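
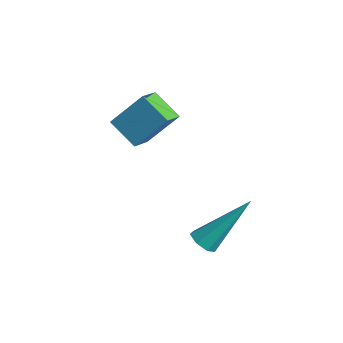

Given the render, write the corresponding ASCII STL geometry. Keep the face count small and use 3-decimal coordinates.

solid 
facet normal -0.246 -0.649 -0.720
outer loop
vertex 2.469 -0.275 -2.739
vertex 2.009 -0.081 -2.757
vertex 2.414 0.054 -3.017
endloop
endfacet
facet normal 0.991 0.070 -0.113
outer loop
vertex 2.469 -0.275 -2.739
vertex 2.414 0.054 -3.017
vertex 2.531 1.301 -1.223
endloop
endfacet
facet normal -0.246 -0.649 -0.720
outer loop
vertex 2.414 0.054 -3.017
vertex 2.009 -0.081 -2.757
vertex 2.054 0.281 -3.099
endloop
endfacet
facet normal 0.540 0.674 -0.504
outer loop
vertex 2.414 0.054 -3.017
vertex 2.054 0.281 -3.099
vertex 2.531 1.301 -1.223
endloop
endfacet
facet normal -0.245 -0.649 -0.720
outer loop
vertex 2.054 0.281 -3.099
vertex 2.009 -0.081 -2.757
vertex 1.66 0.236 -2.924
endloop
endfacet
facet normal -0.279 0.872 -0.403
outer loop
vertex 2.054 0.281 -3.099
vertex 1.66 0.236 -2.924
vertex 2.531 1.301 -1.223
endloop
endfacet
facet normal -0.245 -0.649 -0.720
outer loop
vertex 1.66 0.236 -2.924
vertex 2.009 -0.081 -2.757
vertex 1.528 -0.048 -2.623
endloop
endfacet
facet normal -0.850 0.515 0.113
outer loop
vertex 1.66 0.236 -2.924
vertex 1.528 -0.048 -2.623
vertex 2.531 1.301 -1.223
endloop
endfacet
facet normal -0.245 -0.649 -0.720
outer loop
vertex 1.528 -0.048 -2.623
vertex 2.009 -0.081 -2.757
vertex 1.758 -0.357 -2.423
endloop
endfacet
facet normal -0.743 -0.128 0.656
outer loop
vertex 1.528 -0.048 -2.623
vertex 1.758 -0.357 -2.423
vertex 2.531 1.301 -1.223
endloop
endfacet
facet normal -0.246 -0.648 -0.721
outer loop
vertex 1.758 -0.357 -2.423
vertex 2.009 -0.081 -2.757
vertex 2.177 -0.458 -2.475
endloop
endfacet
facet normal -0.037 -0.575 0.818
outer loop
vertex 1.758 -0.357 -2.423
vertex 2.177 -0.458 -2.475
vertex 2.531 1.301 -1.223
endloop
endfacet
facet normal -0.245 -0.648 -0.721
outer loop
vertex 2.177 -0.458 -2.475
vertex 2.009 -0.081 -2.757
vertex 2.469 -0.275 -2.739
endloop
endfacet
facet normal 0.734 -0.486 0.475
outer loop
vertex 2.177 -0.458 -2.475
vertex 2.469 -0.275 -2.739
vertex 2.531 1.301 -1.223
endloop
endfacet
facet normal -0.338 -0.583 -0.739
outer loop
vertex -1.559 -0.774 0.8
vertex -1.934 -0.022 0.378
vertex -0.579 -0.609 0.222
endloop
endfacet
facet normal 0.399 -0.800 0.448
outer loop
vertex -0.086 0.242 1.302
vertex -1.559 -0.774 0.8
vertex -0.579 -0.609 0.222
endloop
endfacet
facet normal -0.337 -0.582 -0.740
outer loop
vertex -0.579 -0.609 0.222
vertex -1.934 -0.022 0.378
vertex -0.953 0.143 -0.199
endloop
endfacet
facet normal 0.853 0.143 -0.502
outer loop
vertex -0.953 0.143 -0.199
vertex -0.086 0.242 1.302
vertex -0.579 -0.609 0.222
endloop
endfacet
facet normal -0.853 -0.143 0.502
outer loop
vertex -1.559 -0.774 0.8
vertex -1.441 0.829 1.458
vertex -1.934 -0.022 0.378
endloop
endfacet
facet normal 0.399 -0.800 0.449
outer loop
vertex -1.067 0.077 1.879
vertex -1.559 -0.774 0.8
vertex -0.086 0.242 1.302
endloop
endfacet
facet normal -0.853 -0.143 0.502
outer loop
vertex -1.067 0.077 1.879
vertex -1.441 0.829 1.458
vertex -1.559 -0.774 0.8
endloop
endfacet
facet normal -0.398 0.800 -0.449
outer loop
vertex -1.934 -0.022 0.378
vertex -1.441 0.829 1.458
vertex -0.953 0.143 -0.199
endloop
endfacet
facet normal 0.853 0.144 -0.502
outer loop
vertex -0.461 0.994 0.88
vertex -0.086 0.242 1.302
vertex -0.953 0.143 -0.199
endloop
endfacet
facet normal -0.399 0.800 -0.449
outer loop
vertex -0.953 0.143 -0.199
vertex -1.441 0.829 1.458
vertex -0.461 0.994 0.88
endloop
endfacet
facet normal 0.337 0.583 0.739
outer loop
vertex -0.461 0.994 0.88
vertex -1.067 0.077 1.879
vertex -0.086 0.242 1.302
endloop
endfacet
facet normal 0.338 0.582 0.739
outer loop
vertex -1.441 0.829 1.458
vertex -1.067 0.077 1.879
vertex -0.461 0.994 0.88
endloop
endfacet

endsolid


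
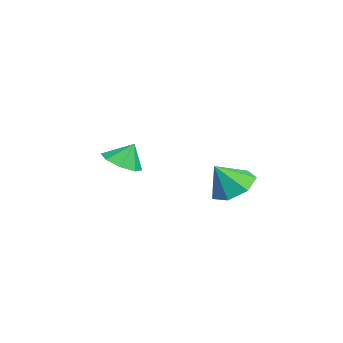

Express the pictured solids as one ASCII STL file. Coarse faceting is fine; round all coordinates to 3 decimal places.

solid 
facet normal 0.005 -0.472 -0.882
outer loop
vertex -2.534 -0.668 0.679
vertex -3.517 -0.568 0.62
vertex -2.74 -0.026 0.334
endloop
endfacet
facet normal 0.757 0.481 0.442
outer loop
vertex -2.534 -0.668 0.679
vertex -2.74 -0.026 0.334
vertex -3.523 -0.012 1.66
endloop
endfacet
facet normal 0.005 -0.472 -0.881
outer loop
vertex -2.74 -0.026 0.334
vertex -3.517 -0.568 0.62
vertex -3.401 0.299 0.156
endloop
endfacet
facet normal 0.383 0.898 0.217
outer loop
vertex -2.74 -0.026 0.334
vertex -3.401 0.299 0.156
vertex -3.523 -0.012 1.66
endloop
endfacet
facet normal 0.006 -0.472 -0.881
outer loop
vertex -3.401 0.299 0.156
vertex -3.517 -0.568 0.62
vertex -4.13 0.115 0.25
endloop
endfacet
facet normal -0.219 0.959 0.181
outer loop
vertex -3.401 0.299 0.156
vertex -4.13 0.115 0.25
vertex -3.523 -0.012 1.66
endloop
endfacet
facet normal 0.006 -0.472 -0.882
outer loop
vertex -4.13 0.115 0.25
vertex -3.517 -0.568 0.62
vertex -4.5 -0.469 0.56
endloop
endfacet
facet normal -0.693 0.627 0.355
outer loop
vertex -4.13 0.115 0.25
vertex -4.5 -0.469 0.56
vertex -3.523 -0.012 1.66
endloop
endfacet
facet normal 0.006 -0.472 -0.882
outer loop
vertex -4.5 -0.469 0.56
vertex -3.517 -0.568 0.62
vertex -4.294 -1.111 0.905
endloop
endfacet
facet normal -0.764 0.098 0.638
outer loop
vertex -4.5 -0.469 0.56
vertex -4.294 -1.111 0.905
vertex -3.523 -0.012 1.66
endloop
endfacet
facet normal 0.006 -0.471 -0.882
outer loop
vertex -4.294 -1.111 0.905
vertex -3.517 -0.568 0.62
vertex -3.633 -1.436 1.083
endloop
endfacet
facet normal -0.390 -0.320 0.864
outer loop
vertex -4.294 -1.111 0.905
vertex -3.633 -1.436 1.083
vertex -3.523 -0.012 1.66
endloop
endfacet
facet normal 0.005 -0.471 -0.882
outer loop
vertex -3.633 -1.436 1.083
vertex -3.517 -0.568 0.62
vertex -2.904 -1.252 0.989
endloop
endfacet
facet normal 0.212 -0.381 0.900
outer loop
vertex -3.633 -1.436 1.083
vertex -2.904 -1.252 0.989
vertex -3.523 -0.012 1.66
endloop
endfacet
facet normal 0.005 -0.471 -0.882
outer loop
vertex -2.904 -1.252 0.989
vertex -3.517 -0.568 0.62
vertex -2.534 -0.668 0.679
endloop
endfacet
facet normal 0.686 -0.050 0.725
outer loop
vertex -2.904 -1.252 0.989
vertex -2.534 -0.668 0.679
vertex -3.523 -0.012 1.66
endloop
endfacet
facet normal -0.194 0.542 -0.818
outer loop
vertex 2.397 3.399 0.515
vertex 1.456 3.711 0.945
vertex 2.424 4.183 1.028
endloop
endfacet
facet normal 0.926 -0.228 0.300
outer loop
vertex 2.397 3.399 0.515
vertex 2.424 4.183 1.028
vertex 1.744 2.909 2.155
endloop
endfacet
facet normal -0.194 0.542 -0.818
outer loop
vertex 2.424 4.183 1.028
vertex 1.456 3.711 0.945
vertex 1.722 4.611 1.478
endloop
endfacet
facet normal 0.636 0.292 0.714
outer loop
vertex 2.424 4.183 1.028
vertex 1.722 4.611 1.478
vertex 1.744 2.909 2.155
endloop
endfacet
facet normal -0.193 0.542 -0.818
outer loop
vertex 1.722 4.611 1.478
vertex 1.456 3.711 0.945
vertex 0.82 4.362 1.526
endloop
endfacet
facet normal -0.052 0.369 0.928
outer loop
vertex 1.722 4.611 1.478
vertex 0.82 4.362 1.526
vertex 1.744 2.909 2.155
endloop
endfacet
facet normal -0.194 0.541 -0.819
outer loop
vertex 0.82 4.362 1.526
vertex 1.456 3.711 0.945
vertex 0.397 3.621 1.137
endloop
endfacet
facet normal -0.621 -0.056 0.782
outer loop
vertex 0.82 4.362 1.526
vertex 0.397 3.621 1.137
vertex 1.744 2.909 2.155
endloop
endfacet
facet normal -0.194 0.542 -0.818
outer loop
vertex 0.397 3.621 1.137
vertex 1.456 3.711 0.945
vertex 0.772 2.949 0.603
endloop
endfacet
facet normal -0.642 -0.664 0.385
outer loop
vertex 0.397 3.621 1.137
vertex 0.772 2.949 0.603
vertex 1.744 2.909 2.155
endloop
endfacet
facet normal -0.194 0.542 -0.818
outer loop
vertex 0.772 2.949 0.603
vertex 1.456 3.711 0.945
vertex 1.662 2.85 0.326
endloop
endfacet
facet normal -0.099 -0.994 0.037
outer loop
vertex 0.772 2.949 0.603
vertex 1.662 2.85 0.326
vertex 1.744 2.909 2.155
endloop
endfacet
facet normal -0.194 0.542 -0.818
outer loop
vertex 1.662 2.85 0.326
vertex 1.456 3.711 0.945
vertex 2.397 3.399 0.515
endloop
endfacet
facet normal 0.599 -0.801 -0.001
outer loop
vertex 1.662 2.85 0.326
vertex 2.397 3.399 0.515
vertex 1.744 2.909 2.155
endloop
endfacet

endsolid


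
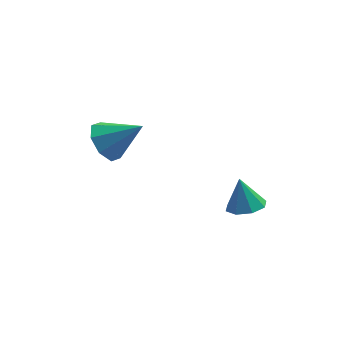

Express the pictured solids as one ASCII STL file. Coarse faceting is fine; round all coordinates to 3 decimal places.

solid 
facet normal 0.132 -0.355 -0.926
outer loop
vertex 4.559 -3.021 -3.894
vertex 3.966 -2.582 -4.147
vertex 4.736 -2.48 -4.076
endloop
endfacet
facet normal 0.766 -0.035 0.642
outer loop
vertex 4.559 -3.021 -3.894
vertex 4.736 -2.48 -4.076
vertex 3.794 -2.118 -2.933
endloop
endfacet
facet normal 0.132 -0.354 -0.926
outer loop
vertex 4.736 -2.48 -4.076
vertex 3.966 -2.582 -4.147
vertex 4.462 -1.999 -4.299
endloop
endfacet
facet normal 0.706 0.586 0.397
outer loop
vertex 4.736 -2.48 -4.076
vertex 4.462 -1.999 -4.299
vertex 3.794 -2.118 -2.933
endloop
endfacet
facet normal 0.131 -0.353 -0.926
outer loop
vertex 4.462 -1.999 -4.299
vertex 3.966 -2.582 -4.147
vertex 3.897 -1.86 -4.432
endloop
endfacet
facet normal 0.195 0.964 0.179
outer loop
vertex 4.462 -1.999 -4.299
vertex 3.897 -1.86 -4.432
vertex 3.794 -2.118 -2.933
endloop
endfacet
facet normal 0.132 -0.353 -0.926
outer loop
vertex 3.897 -1.86 -4.432
vertex 3.966 -2.582 -4.147
vertex 3.373 -2.143 -4.399
endloop
endfacet
facet normal -0.466 0.877 0.119
outer loop
vertex 3.897 -1.86 -4.432
vertex 3.373 -2.143 -4.399
vertex 3.794 -2.118 -2.933
endloop
endfacet
facet normal 0.131 -0.355 -0.926
outer loop
vertex 3.373 -2.143 -4.399
vertex 3.966 -2.582 -4.147
vertex 3.196 -2.683 -4.217
endloop
endfacet
facet normal -0.892 0.377 0.250
outer loop
vertex 3.373 -2.143 -4.399
vertex 3.196 -2.683 -4.217
vertex 3.794 -2.118 -2.933
endloop
endfacet
facet normal 0.131 -0.355 -0.926
outer loop
vertex 3.196 -2.683 -4.217
vertex 3.966 -2.582 -4.147
vertex 3.47 -3.164 -3.994
endloop
endfacet
facet normal -0.833 -0.245 0.496
outer loop
vertex 3.196 -2.683 -4.217
vertex 3.47 -3.164 -3.994
vertex 3.794 -2.118 -2.933
endloop
endfacet
facet normal 0.130 -0.354 -0.926
outer loop
vertex 3.47 -3.164 -3.994
vertex 3.966 -2.582 -4.147
vertex 4.035 -3.304 -3.861
endloop
endfacet
facet normal -0.322 -0.623 0.713
outer loop
vertex 3.47 -3.164 -3.994
vertex 4.035 -3.304 -3.861
vertex 3.794 -2.118 -2.933
endloop
endfacet
facet normal 0.133 -0.354 -0.926
outer loop
vertex 4.035 -3.304 -3.861
vertex 3.966 -2.582 -4.147
vertex 4.559 -3.021 -3.894
endloop
endfacet
facet normal 0.338 -0.536 0.773
outer loop
vertex 4.035 -3.304 -3.861
vertex 4.559 -3.021 -3.894
vertex 3.794 -2.118 -2.933
endloop
endfacet
facet normal -0.768 0.209 -0.605
outer loop
vertex -0.014 1.674 -4.639
vertex -0.504 2.046 -3.889
vertex 0.113 2.4 -4.549
endloop
endfacet
facet normal 0.897 -0.103 -0.431
outer loop
vertex -0.014 1.674 -4.639
vertex 0.113 2.4 -4.549
vertex 0.864 1.674 -2.811
endloop
endfacet
facet normal -0.768 0.209 -0.606
outer loop
vertex 0.113 2.4 -4.549
vertex -0.504 2.046 -3.889
vertex -0.122 2.919 -4.072
endloop
endfacet
facet normal 0.843 0.518 -0.148
outer loop
vertex 0.113 2.4 -4.549
vertex -0.122 2.919 -4.072
vertex 0.864 1.674 -2.811
endloop
endfacet
facet normal -0.768 0.209 -0.605
outer loop
vertex -0.122 2.919 -4.072
vertex -0.504 2.046 -3.889
vertex -0.58 2.926 -3.488
endloop
endfacet
facet normal 0.497 0.780 0.381
outer loop
vertex -0.122 2.919 -4.072
vertex -0.58 2.926 -3.488
vertex 0.864 1.674 -2.811
endloop
endfacet
facet normal -0.768 0.209 -0.605
outer loop
vertex -0.58 2.926 -3.488
vertex -0.504 2.046 -3.889
vertex -0.993 2.418 -3.139
endloop
endfacet
facet normal 0.063 0.530 0.846
outer loop
vertex -0.58 2.926 -3.488
vertex -0.993 2.418 -3.139
vertex 0.864 1.674 -2.811
endloop
endfacet
facet normal -0.769 0.209 -0.605
outer loop
vertex -0.993 2.418 -3.139
vertex -0.504 2.046 -3.889
vertex -1.12 1.692 -3.228
endloop
endfacet
facet normal -0.206 -0.084 0.975
outer loop
vertex -0.993 2.418 -3.139
vertex -1.12 1.692 -3.228
vertex 0.864 1.674 -2.811
endloop
endfacet
facet normal -0.769 0.209 -0.604
outer loop
vertex -1.12 1.692 -3.228
vertex -0.504 2.046 -3.889
vertex -0.886 1.174 -3.705
endloop
endfacet
facet normal -0.152 -0.706 0.692
outer loop
vertex -1.12 1.692 -3.228
vertex -0.886 1.174 -3.705
vertex 0.864 1.674 -2.811
endloop
endfacet
facet normal -0.768 0.209 -0.605
outer loop
vertex -0.886 1.174 -3.705
vertex -0.504 2.046 -3.889
vertex -0.428 1.166 -4.289
endloop
endfacet
facet normal 0.193 -0.967 0.164
outer loop
vertex -0.886 1.174 -3.705
vertex -0.428 1.166 -4.289
vertex 0.864 1.674 -2.811
endloop
endfacet
facet normal -0.768 0.209 -0.605
outer loop
vertex -0.428 1.166 -4.289
vertex -0.504 2.046 -3.889
vertex -0.014 1.674 -4.639
endloop
endfacet
facet normal 0.627 -0.718 -0.301
outer loop
vertex -0.428 1.166 -4.289
vertex -0.014 1.674 -4.639
vertex 0.864 1.674 -2.811
endloop
endfacet

endsolid


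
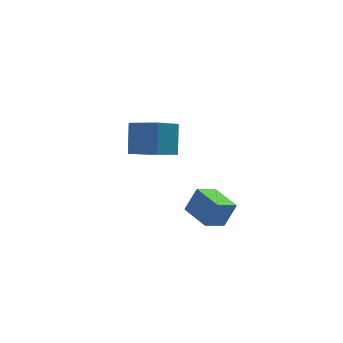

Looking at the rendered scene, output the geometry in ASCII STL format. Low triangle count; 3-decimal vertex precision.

solid 
facet normal -0.736 -0.321 0.596
outer loop
vertex 1.933 1.006 1.498
vertex 0.981 2.09 0.905
vertex 1.457 -0.043 0.344
endloop
endfacet
facet normal 0.611 -0.695 0.380
outer loop
vertex 2.679 0.49 -0.645
vertex 1.933 1.006 1.498
vertex 1.457 -0.043 0.344
endloop
endfacet
facet normal -0.736 -0.321 0.596
outer loop
vertex 1.457 -0.043 0.344
vertex 0.981 2.09 0.905
vertex 0.505 1.041 -0.249
endloop
endfacet
facet normal -0.292 -0.644 -0.708
outer loop
vertex 0.505 1.041 -0.249
vertex 2.679 0.49 -0.645
vertex 1.457 -0.043 0.344
endloop
endfacet
facet normal 0.292 0.644 0.708
outer loop
vertex 1.933 1.006 1.498
vertex 2.203 2.623 -0.084
vertex 0.981 2.09 0.905
endloop
endfacet
facet normal 0.611 -0.695 0.380
outer loop
vertex 3.155 1.539 0.509
vertex 1.933 1.006 1.498
vertex 2.679 0.49 -0.645
endloop
endfacet
facet normal 0.292 0.644 0.708
outer loop
vertex 3.155 1.539 0.509
vertex 2.203 2.623 -0.084
vertex 1.933 1.006 1.498
endloop
endfacet
facet normal -0.611 0.695 -0.380
outer loop
vertex 0.981 2.09 0.905
vertex 2.203 2.623 -0.084
vertex 0.505 1.041 -0.249
endloop
endfacet
facet normal -0.292 -0.644 -0.708
outer loop
vertex 1.727 1.574 -1.238
vertex 2.679 0.49 -0.645
vertex 0.505 1.041 -0.249
endloop
endfacet
facet normal -0.611 0.695 -0.380
outer loop
vertex 0.505 1.041 -0.249
vertex 2.203 2.623 -0.084
vertex 1.727 1.574 -1.238
endloop
endfacet
facet normal 0.736 0.321 -0.596
outer loop
vertex 1.727 1.574 -1.238
vertex 3.155 1.539 0.509
vertex 2.679 0.49 -0.645
endloop
endfacet
facet normal 0.736 0.321 -0.596
outer loop
vertex 2.203 2.623 -0.084
vertex 3.155 1.539 0.509
vertex 1.727 1.574 -1.238
endloop
endfacet
facet normal -0.815 -0.213 0.538
outer loop
vertex 2.359 -4.539 0.402
vertex 2.003 -3.164 0.407
vertex 1.717 -4.701 -0.635
endloop
endfacet
facet normal 0.249 -0.968 -0.003
outer loop
vertex 2.737 -4.436 -1.307
vertex 2.359 -4.539 0.402
vertex 1.717 -4.701 -0.635
endloop
endfacet
facet normal -0.816 -0.213 0.538
outer loop
vertex 1.717 -4.701 -0.635
vertex 2.003 -3.164 0.407
vertex 1.362 -3.327 -0.63
endloop
endfacet
facet normal -0.521 -0.132 -0.843
outer loop
vertex 1.362 -3.327 -0.63
vertex 2.737 -4.436 -1.307
vertex 1.717 -4.701 -0.635
endloop
endfacet
facet normal 0.521 0.132 0.843
outer loop
vertex 2.359 -4.539 0.402
vertex 3.023 -2.899 -0.265
vertex 2.003 -3.164 0.407
endloop
endfacet
facet normal 0.251 -0.968 -0.003
outer loop
vertex 3.378 -4.273 -0.27
vertex 2.359 -4.539 0.402
vertex 2.737 -4.436 -1.307
endloop
endfacet
facet normal 0.522 0.132 0.843
outer loop
vertex 3.378 -4.273 -0.27
vertex 3.023 -2.899 -0.265
vertex 2.359 -4.539 0.402
endloop
endfacet
facet normal -0.250 0.968 0.002
outer loop
vertex 2.003 -3.164 0.407
vertex 3.023 -2.899 -0.265
vertex 1.362 -3.327 -0.63
endloop
endfacet
facet normal -0.521 -0.132 -0.843
outer loop
vertex 2.381 -3.061 -1.302
vertex 2.737 -4.436 -1.307
vertex 1.362 -3.327 -0.63
endloop
endfacet
facet normal -0.250 0.968 0.004
outer loop
vertex 1.362 -3.327 -0.63
vertex 3.023 -2.899 -0.265
vertex 2.381 -3.061 -1.302
endloop
endfacet
facet normal 0.816 0.213 -0.538
outer loop
vertex 2.381 -3.061 -1.302
vertex 3.378 -4.273 -0.27
vertex 2.737 -4.436 -1.307
endloop
endfacet
facet normal 0.816 0.213 -0.538
outer loop
vertex 3.023 -2.899 -0.265
vertex 3.378 -4.273 -0.27
vertex 2.381 -3.061 -1.302
endloop
endfacet

endsolid


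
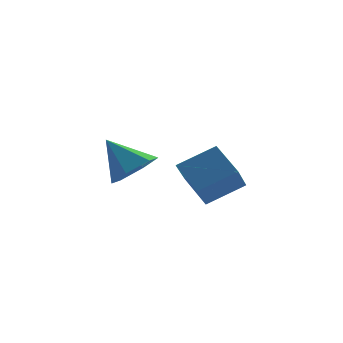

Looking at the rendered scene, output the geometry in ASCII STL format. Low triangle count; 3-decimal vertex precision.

solid 
facet normal -0.436 -0.551 0.711
outer loop
vertex -1.391 -2.727 -1.662
vertex -2.84 -2.579 -2.436
vertex -1.095 -3.988 -2.457
endloop
endfacet
facet normal 0.878 -0.090 0.470
outer loop
vertex -0.44 -3.161 -3.524
vertex -1.391 -2.727 -1.662
vertex -1.095 -3.988 -2.457
endloop
endfacet
facet normal -0.437 -0.551 0.711
outer loop
vertex -1.095 -3.988 -2.457
vertex -2.84 -2.579 -2.436
vertex -2.544 -3.84 -3.232
endloop
endfacet
facet normal 0.195 -0.830 -0.523
outer loop
vertex -2.544 -3.84 -3.232
vertex -0.44 -3.161 -3.524
vertex -1.095 -3.988 -2.457
endloop
endfacet
facet normal -0.195 0.830 0.523
outer loop
vertex -1.391 -2.727 -1.662
vertex -2.185 -1.752 -3.503
vertex -2.84 -2.579 -2.436
endloop
endfacet
facet normal 0.878 -0.090 0.470
outer loop
vertex -0.736 -1.9 -2.728
vertex -1.391 -2.727 -1.662
vertex -0.44 -3.161 -3.524
endloop
endfacet
facet normal -0.195 0.829 0.523
outer loop
vertex -0.736 -1.9 -2.728
vertex -2.185 -1.752 -3.503
vertex -1.391 -2.727 -1.662
endloop
endfacet
facet normal -0.878 0.090 -0.469
outer loop
vertex -2.84 -2.579 -2.436
vertex -2.185 -1.752 -3.503
vertex -2.544 -3.84 -3.232
endloop
endfacet
facet normal 0.195 -0.829 -0.524
outer loop
vertex -1.889 -3.013 -4.298
vertex -0.44 -3.161 -3.524
vertex -2.544 -3.84 -3.232
endloop
endfacet
facet normal -0.878 0.090 -0.470
outer loop
vertex -2.544 -3.84 -3.232
vertex -2.185 -1.752 -3.503
vertex -1.889 -3.013 -4.298
endloop
endfacet
facet normal 0.436 0.551 -0.711
outer loop
vertex -1.889 -3.013 -4.298
vertex -0.736 -1.9 -2.728
vertex -0.44 -3.161 -3.524
endloop
endfacet
facet normal 0.437 0.551 -0.711
outer loop
vertex -2.185 -1.752 -3.503
vertex -0.736 -1.9 -2.728
vertex -1.889 -3.013 -4.298
endloop
endfacet
facet normal 0.424 -0.551 -0.719
outer loop
vertex -2.434 1.785 -4.261
vertex -3.066 0.972 -4.011
vertex -3.376 1.68 -4.736
endloop
endfacet
facet normal -0.035 0.988 -0.148
outer loop
vertex -2.434 1.785 -4.261
vertex -3.376 1.68 -4.736
vertex -3.834 1.968 -2.709
endloop
endfacet
facet normal 0.424 -0.551 -0.719
outer loop
vertex -3.376 1.68 -4.736
vertex -3.066 0.972 -4.011
vertex -4.008 0.867 -4.486
endloop
endfacet
facet normal -0.800 0.542 -0.258
outer loop
vertex -3.376 1.68 -4.736
vertex -4.008 0.867 -4.486
vertex -3.834 1.968 -2.709
endloop
endfacet
facet normal 0.424 -0.550 -0.719
outer loop
vertex -4.008 0.867 -4.486
vertex -3.066 0.972 -4.011
vertex -3.698 0.158 -3.761
endloop
endfacet
facet normal -0.956 -0.197 0.216
outer loop
vertex -4.008 0.867 -4.486
vertex -3.698 0.158 -3.761
vertex -3.834 1.968 -2.709
endloop
endfacet
facet normal 0.425 -0.551 -0.719
outer loop
vertex -3.698 0.158 -3.761
vertex -3.066 0.972 -4.011
vertex -2.757 0.263 -3.285
endloop
endfacet
facet normal -0.349 -0.490 0.799
outer loop
vertex -3.698 0.158 -3.761
vertex -2.757 0.263 -3.285
vertex -3.834 1.968 -2.709
endloop
endfacet
facet normal 0.424 -0.551 -0.719
outer loop
vertex -2.757 0.263 -3.285
vertex -3.066 0.972 -4.011
vertex -2.124 1.076 -3.535
endloop
endfacet
facet normal 0.416 -0.044 0.908
outer loop
vertex -2.757 0.263 -3.285
vertex -2.124 1.076 -3.535
vertex -3.834 1.968 -2.709
endloop
endfacet
facet normal 0.424 -0.551 -0.719
outer loop
vertex -2.124 1.076 -3.535
vertex -3.066 0.972 -4.011
vertex -2.434 1.785 -4.261
endloop
endfacet
facet normal 0.573 0.695 0.435
outer loop
vertex -2.124 1.076 -3.535
vertex -2.434 1.785 -4.261
vertex -3.834 1.968 -2.709
endloop
endfacet

endsolid


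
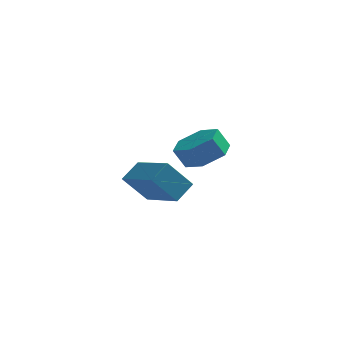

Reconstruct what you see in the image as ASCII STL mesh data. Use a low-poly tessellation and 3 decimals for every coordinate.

solid 
facet normal 0.473 0.101 -0.875
outer loop
vertex -1.547 0.879 -2.974
vertex -2.306 1.522 -3.31
vertex -1.469 1.914 -2.812
endloop
endfacet
facet normal 0.877 -0.138 0.459
outer loop
vertex -1.547 0.879 -2.974
vertex -1.469 1.914 -2.812
vertex -2.035 0.775 -2.073
endloop
endfacet
facet normal 0.878 -0.138 0.459
outer loop
vertex -2.035 0.775 -2.073
vertex -1.469 1.914 -2.812
vertex -1.957 1.809 -1.911
endloop
endfacet
facet normal -0.474 -0.101 0.875
outer loop
vertex -2.035 0.775 -2.073
vertex -1.957 1.809 -1.911
vertex -2.794 1.418 -2.41
endloop
endfacet
facet normal 0.473 0.101 -0.875
outer loop
vertex -1.469 1.914 -2.812
vertex -2.306 1.522 -3.31
vertex -2.228 2.557 -3.148
endloop
endfacet
facet normal 0.503 0.784 0.364
outer loop
vertex -1.469 1.914 -2.812
vertex -2.228 2.557 -3.148
vertex -1.957 1.809 -1.911
endloop
endfacet
facet normal 0.503 0.784 0.364
outer loop
vertex -1.957 1.809 -1.911
vertex -2.228 2.557 -3.148
vertex -2.716 2.452 -2.247
endloop
endfacet
facet normal -0.474 -0.102 0.875
outer loop
vertex -1.957 1.809 -1.911
vertex -2.716 2.452 -2.247
vertex -2.794 1.418 -2.41
endloop
endfacet
facet normal 0.474 0.101 -0.875
outer loop
vertex -2.228 2.557 -3.148
vertex -2.306 1.522 -3.31
vertex -3.065 2.165 -3.647
endloop
endfacet
facet normal -0.375 0.922 -0.096
outer loop
vertex -2.228 2.557 -3.148
vertex -3.065 2.165 -3.647
vertex -2.716 2.452 -2.247
endloop
endfacet
facet normal -0.374 0.923 -0.096
outer loop
vertex -2.716 2.452 -2.247
vertex -3.065 2.165 -3.647
vertex -3.553 2.061 -2.746
endloop
endfacet
facet normal -0.474 -0.102 0.875
outer loop
vertex -2.716 2.452 -2.247
vertex -3.553 2.061 -2.746
vertex -2.794 1.418 -2.41
endloop
endfacet
facet normal 0.474 0.101 -0.875
outer loop
vertex -3.065 2.165 -3.647
vertex -2.306 1.522 -3.31
vertex -3.143 1.131 -3.809
endloop
endfacet
facet normal -0.877 0.138 -0.459
outer loop
vertex -3.065 2.165 -3.647
vertex -3.143 1.131 -3.809
vertex -3.553 2.061 -2.746
endloop
endfacet
facet normal -0.878 0.138 -0.459
outer loop
vertex -3.553 2.061 -2.746
vertex -3.143 1.131 -3.809
vertex -3.631 1.026 -2.908
endloop
endfacet
facet normal -0.473 -0.101 0.875
outer loop
vertex -3.553 2.061 -2.746
vertex -3.631 1.026 -2.908
vertex -2.794 1.418 -2.41
endloop
endfacet
facet normal 0.474 0.102 -0.875
outer loop
vertex -3.143 1.131 -3.809
vertex -2.306 1.522 -3.31
vertex -2.384 0.488 -3.473
endloop
endfacet
facet normal -0.503 -0.784 -0.364
outer loop
vertex -3.143 1.131 -3.809
vertex -2.384 0.488 -3.473
vertex -3.631 1.026 -2.908
endloop
endfacet
facet normal -0.503 -0.784 -0.364
outer loop
vertex -3.631 1.026 -2.908
vertex -2.384 0.488 -3.473
vertex -2.872 0.383 -2.572
endloop
endfacet
facet normal -0.473 -0.101 0.875
outer loop
vertex -3.631 1.026 -2.908
vertex -2.872 0.383 -2.572
vertex -2.794 1.418 -2.41
endloop
endfacet
facet normal 0.474 0.102 -0.875
outer loop
vertex -2.384 0.488 -3.473
vertex -2.306 1.522 -3.31
vertex -1.547 0.879 -2.974
endloop
endfacet
facet normal 0.374 -0.922 0.095
outer loop
vertex -2.384 0.488 -3.473
vertex -1.547 0.879 -2.974
vertex -2.872 0.383 -2.572
endloop
endfacet
facet normal 0.374 -0.922 0.096
outer loop
vertex -2.872 0.383 -2.572
vertex -1.547 0.879 -2.974
vertex -2.035 0.775 -2.073
endloop
endfacet
facet normal -0.474 -0.101 0.875
outer loop
vertex -2.872 0.383 -2.572
vertex -2.035 0.775 -2.073
vertex -2.794 1.418 -2.41
endloop
endfacet
facet normal -0.464 -0.670 -0.579
outer loop
vertex -3.725 -3.889 -2.606
vertex -5.067 -2.483 -3.157
vertex -2.829 -3.494 -3.782
endloop
endfacet
facet normal 0.665 -0.695 0.273
outer loop
vertex -2.333 -2.777 -3.163
vertex -3.725 -3.889 -2.606
vertex -2.829 -3.494 -3.782
endloop
endfacet
facet normal -0.464 -0.671 -0.578
outer loop
vertex -2.829 -3.494 -3.782
vertex -5.067 -2.483 -3.157
vertex -4.172 -2.089 -4.333
endloop
endfacet
facet normal 0.586 0.258 -0.768
outer loop
vertex -4.172 -2.089 -4.333
vertex -2.333 -2.777 -3.163
vertex -2.829 -3.494 -3.782
endloop
endfacet
facet normal -0.586 -0.258 0.768
outer loop
vertex -3.725 -3.889 -2.606
vertex -4.571 -1.766 -2.538
vertex -5.067 -2.483 -3.157
endloop
endfacet
facet normal 0.665 -0.695 0.273
outer loop
vertex -3.228 -3.171 -1.987
vertex -3.725 -3.889 -2.606
vertex -2.333 -2.777 -3.163
endloop
endfacet
facet normal -0.585 -0.258 0.769
outer loop
vertex -3.228 -3.171 -1.987
vertex -4.571 -1.766 -2.538
vertex -3.725 -3.889 -2.606
endloop
endfacet
facet normal -0.665 0.695 -0.273
outer loop
vertex -5.067 -2.483 -3.157
vertex -4.571 -1.766 -2.538
vertex -4.172 -2.089 -4.333
endloop
endfacet
facet normal 0.585 0.258 -0.769
outer loop
vertex -3.675 -1.371 -3.714
vertex -2.333 -2.777 -3.163
vertex -4.172 -2.089 -4.333
endloop
endfacet
facet normal -0.665 0.695 -0.273
outer loop
vertex -4.172 -2.089 -4.333
vertex -4.571 -1.766 -2.538
vertex -3.675 -1.371 -3.714
endloop
endfacet
facet normal 0.465 0.670 0.578
outer loop
vertex -3.675 -1.371 -3.714
vertex -3.228 -3.171 -1.987
vertex -2.333 -2.777 -3.163
endloop
endfacet
facet normal 0.464 0.671 0.579
outer loop
vertex -4.571 -1.766 -2.538
vertex -3.228 -3.171 -1.987
vertex -3.675 -1.371 -3.714
endloop
endfacet

endsolid


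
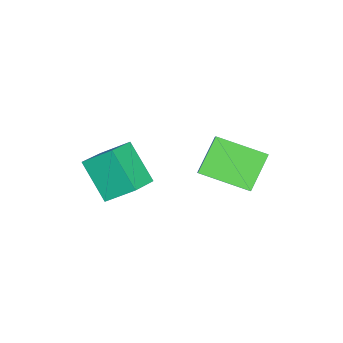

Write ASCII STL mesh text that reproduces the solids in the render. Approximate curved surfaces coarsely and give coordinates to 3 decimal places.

solid 
facet normal -0.720 -0.235 -0.653
outer loop
vertex -1.6 2.59 2.895
vertex -1.683 4.545 2.282
vertex -0.416 2.267 1.705
endloop
endfacet
facet normal 0.040 -0.953 0.299
outer loop
vertex 0.283 2.495 2.338
vertex -1.6 2.59 2.895
vertex -0.416 2.267 1.705
endloop
endfacet
facet normal -0.720 -0.235 -0.653
outer loop
vertex -0.416 2.267 1.705
vertex -1.683 4.545 2.282
vertex -0.499 4.221 1.092
endloop
endfacet
facet normal 0.692 -0.189 -0.696
outer loop
vertex -0.499 4.221 1.092
vertex 0.283 2.495 2.338
vertex -0.416 2.267 1.705
endloop
endfacet
facet normal -0.692 0.189 0.696
outer loop
vertex -1.6 2.59 2.895
vertex -0.984 4.773 2.915
vertex -1.683 4.545 2.282
endloop
endfacet
facet normal 0.041 -0.953 0.300
outer loop
vertex -0.901 2.819 3.528
vertex -1.6 2.59 2.895
vertex 0.283 2.495 2.338
endloop
endfacet
facet normal -0.692 0.189 0.696
outer loop
vertex -0.901 2.819 3.528
vertex -0.984 4.773 2.915
vertex -1.6 2.59 2.895
endloop
endfacet
facet normal -0.040 0.953 -0.299
outer loop
vertex -1.683 4.545 2.282
vertex -0.984 4.773 2.915
vertex -0.499 4.221 1.092
endloop
endfacet
facet normal 0.692 -0.189 -0.696
outer loop
vertex 0.2 4.45 1.725
vertex 0.283 2.495 2.338
vertex -0.499 4.221 1.092
endloop
endfacet
facet normal -0.041 0.953 -0.300
outer loop
vertex -0.499 4.221 1.092
vertex -0.984 4.773 2.915
vertex 0.2 4.45 1.725
endloop
endfacet
facet normal 0.720 0.235 0.653
outer loop
vertex 0.2 4.45 1.725
vertex -0.901 2.819 3.528
vertex 0.283 2.495 2.338
endloop
endfacet
facet normal 0.720 0.235 0.653
outer loop
vertex -0.984 4.773 2.915
vertex -0.901 2.819 3.528
vertex 0.2 4.45 1.725
endloop
endfacet
facet normal -0.921 0.190 -0.339
outer loop
vertex 0.861 0.143 3.983
vertex 1.579 1.228 2.639
vertex 0.946 -0.974 3.126
endloop
endfacet
facet normal -0.384 -0.580 0.718
outer loop
vertex 2.181 -1.228 3.581
vertex 0.861 0.143 3.983
vertex 0.946 -0.974 3.126
endloop
endfacet
facet normal -0.921 0.190 -0.339
outer loop
vertex 0.946 -0.974 3.126
vertex 1.579 1.228 2.639
vertex 1.664 0.111 1.783
endloop
endfacet
facet normal 0.061 -0.792 -0.607
outer loop
vertex 1.664 0.111 1.783
vertex 2.181 -1.228 3.581
vertex 0.946 -0.974 3.126
endloop
endfacet
facet normal -0.061 0.792 0.607
outer loop
vertex 0.861 0.143 3.983
vertex 2.814 0.974 3.094
vertex 1.579 1.228 2.639
endloop
endfacet
facet normal -0.383 -0.580 0.719
outer loop
vertex 2.096 -0.111 4.437
vertex 0.861 0.143 3.983
vertex 2.181 -1.228 3.581
endloop
endfacet
facet normal -0.060 0.792 0.608
outer loop
vertex 2.096 -0.111 4.437
vertex 2.814 0.974 3.094
vertex 0.861 0.143 3.983
endloop
endfacet
facet normal 0.384 0.580 -0.719
outer loop
vertex 1.579 1.228 2.639
vertex 2.814 0.974 3.094
vertex 1.664 0.111 1.783
endloop
endfacet
facet normal 0.060 -0.792 -0.607
outer loop
vertex 2.899 -0.143 2.237
vertex 2.181 -1.228 3.581
vertex 1.664 0.111 1.783
endloop
endfacet
facet normal 0.383 0.580 -0.718
outer loop
vertex 1.664 0.111 1.783
vertex 2.814 0.974 3.094
vertex 2.899 -0.143 2.237
endloop
endfacet
facet normal 0.921 -0.190 0.339
outer loop
vertex 2.899 -0.143 2.237
vertex 2.096 -0.111 4.437
vertex 2.181 -1.228 3.581
endloop
endfacet
facet normal 0.921 -0.190 0.339
outer loop
vertex 2.814 0.974 3.094
vertex 2.096 -0.111 4.437
vertex 2.899 -0.143 2.237
endloop
endfacet

endsolid


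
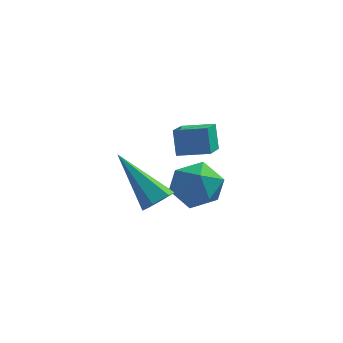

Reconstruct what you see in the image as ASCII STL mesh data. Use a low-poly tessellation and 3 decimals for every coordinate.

solid 
facet normal -0.157 -0.012 0.988
outer loop
vertex -0.224 -1.957 1.022
vertex -0.941 -2.44 0.902
vertex -0.168 -2.827 1.02
endloop
endfacet
facet normal 0.539 0.033 0.842
outer loop
vertex -0.224 -1.957 1.022
vertex -0.168 -2.827 1.02
vertex 0.439 -2.35 0.613
endloop
endfacet
facet normal 0.644 0.620 0.448
outer loop
vertex -0.224 -1.957 1.022
vertex 0.439 -2.35 0.613
vertex 0.041 -1.668 0.242
endloop
endfacet
facet normal 0.013 0.936 0.351
outer loop
vertex -0.224 -1.957 1.022
vertex 0.041 -1.668 0.242
vertex -0.812 -1.723 0.421
endloop
endfacet
facet normal -0.483 0.546 0.685
outer loop
vertex -0.224 -1.957 1.022
vertex -0.812 -1.723 0.421
vertex -0.941 -2.44 0.902
endloop
endfacet
facet normal 0.718 -0.533 0.447
outer loop
vertex 0.439 -2.35 0.613
vertex -0.168 -2.827 1.02
vertex 0.132 -3.077 0.239
endloop
endfacet
facet normal -0.408 -0.607 0.682
outer loop
vertex -0.168 -2.827 1.02
vertex -0.941 -2.44 0.902
vertex -0.721 -3.132 0.418
endloop
endfacet
facet normal -0.936 0.297 0.191
outer loop
vertex -0.941 -2.44 0.902
vertex -0.812 -1.723 0.421
vertex -1.119 -2.45 0.047
endloop
endfacet
facet normal -0.133 0.928 -0.348
outer loop
vertex -0.812 -1.723 0.421
vertex 0.041 -1.668 0.242
vertex -0.512 -1.973 -0.36
endloop
endfacet
facet normal 0.889 0.416 -0.190
outer loop
vertex 0.041 -1.668 0.242
vertex 0.439 -2.35 0.613
vertex 0.261 -2.36 -0.242
endloop
endfacet
facet normal -0.013 -0.936 -0.351
outer loop
vertex -0.456 -2.843 -0.362
vertex 0.132 -3.077 0.239
vertex -0.721 -3.132 0.418
endloop
endfacet
facet normal -0.644 -0.620 -0.448
outer loop
vertex -0.456 -2.843 -0.362
vertex -0.721 -3.132 0.418
vertex -1.119 -2.45 0.047
endloop
endfacet
facet normal -0.539 -0.033 -0.842
outer loop
vertex -0.456 -2.843 -0.362
vertex -1.119 -2.45 0.047
vertex -0.512 -1.973 -0.36
endloop
endfacet
facet normal 0.157 0.012 -0.988
outer loop
vertex -0.456 -2.843 -0.362
vertex -0.512 -1.973 -0.36
vertex 0.261 -2.36 -0.242
endloop
endfacet
facet normal 0.483 -0.546 -0.685
outer loop
vertex -0.456 -2.843 -0.362
vertex 0.261 -2.36 -0.242
vertex 0.132 -3.077 0.239
endloop
endfacet
facet normal 0.133 -0.928 0.348
outer loop
vertex -0.721 -3.132 0.418
vertex 0.132 -3.077 0.239
vertex -0.168 -2.827 1.02
endloop
endfacet
facet normal -0.889 -0.416 0.190
outer loop
vertex -1.119 -2.45 0.047
vertex -0.721 -3.132 0.418
vertex -0.941 -2.44 0.902
endloop
endfacet
facet normal -0.718 0.533 -0.447
outer loop
vertex -0.512 -1.973 -0.36
vertex -1.119 -2.45 0.047
vertex -0.812 -1.723 0.421
endloop
endfacet
facet normal 0.408 0.607 -0.682
outer loop
vertex 0.261 -2.36 -0.242
vertex -0.512 -1.973 -0.36
vertex 0.041 -1.668 0.242
endloop
endfacet
facet normal 0.936 -0.297 -0.191
outer loop
vertex 0.132 -3.077 0.239
vertex 0.261 -2.36 -0.242
vertex 0.439 -2.35 0.613
endloop
endfacet
facet normal -0.984 -0.022 -0.179
outer loop
vertex -1.312 -0.719 1.453
vertex -1.25 0.401 0.974
vertex -1.153 -1.083 0.624
endloop
endfacet
facet normal -0.051 -0.918 0.393
outer loop
vertex -0.15 -1.061 0.806
vertex -1.312 -0.719 1.453
vertex -1.153 -1.083 0.624
endloop
endfacet
facet normal -0.984 -0.022 -0.179
outer loop
vertex -1.153 -1.083 0.624
vertex -1.25 0.401 0.974
vertex -1.091 0.037 0.144
endloop
endfacet
facet normal 0.172 -0.396 -0.902
outer loop
vertex -1.091 0.037 0.144
vertex -0.15 -1.061 0.806
vertex -1.153 -1.083 0.624
endloop
endfacet
facet normal -0.172 0.395 0.902
outer loop
vertex -1.312 -0.719 1.453
vertex -0.247 0.423 1.156
vertex -1.25 0.401 0.974
endloop
endfacet
facet normal -0.052 -0.918 0.393
outer loop
vertex -0.309 -0.697 1.636
vertex -1.312 -0.719 1.453
vertex -0.15 -1.061 0.806
endloop
endfacet
facet normal -0.173 0.396 0.902
outer loop
vertex -0.309 -0.697 1.636
vertex -0.247 0.423 1.156
vertex -1.312 -0.719 1.453
endloop
endfacet
facet normal 0.051 0.918 -0.393
outer loop
vertex -1.25 0.401 0.974
vertex -0.247 0.423 1.156
vertex -1.091 0.037 0.144
endloop
endfacet
facet normal 0.173 -0.395 -0.902
outer loop
vertex -0.088 0.059 0.327
vertex -0.15 -1.061 0.806
vertex -1.091 0.037 0.144
endloop
endfacet
facet normal 0.052 0.918 -0.393
outer loop
vertex -1.091 0.037 0.144
vertex -0.247 0.423 1.156
vertex -0.088 0.059 0.327
endloop
endfacet
facet normal 0.984 0.022 0.179
outer loop
vertex -0.088 0.059 0.327
vertex -0.309 -0.697 1.636
vertex -0.15 -1.061 0.806
endloop
endfacet
facet normal 0.984 0.022 0.179
outer loop
vertex -0.247 0.423 1.156
vertex -0.309 -0.697 1.636
vertex -0.088 0.059 0.327
endloop
endfacet
facet normal 0.653 -0.376 -0.658
outer loop
vertex -0.772 -3.506 0.699
vertex -1.157 -3.83 0.502
vertex -1.085 -3.337 0.292
endloop
endfacet
facet normal 0.324 0.936 0.139
outer loop
vertex -0.772 -3.506 0.699
vertex -1.085 -3.337 0.292
vertex -2.443 -3.09 1.798
endloop
endfacet
facet normal 0.653 -0.376 -0.658
outer loop
vertex -1.085 -3.337 0.292
vertex -1.157 -3.83 0.502
vertex -1.47 -3.661 0.095
endloop
endfacet
facet normal -0.401 0.774 -0.489
outer loop
vertex -1.085 -3.337 0.292
vertex -1.47 -3.661 0.095
vertex -2.443 -3.09 1.798
endloop
endfacet
facet normal 0.653 -0.376 -0.658
outer loop
vertex -1.47 -3.661 0.095
vertex -1.157 -3.83 0.502
vertex -1.542 -4.154 0.305
endloop
endfacet
facet normal -0.876 -0.075 -0.476
outer loop
vertex -1.47 -3.661 0.095
vertex -1.542 -4.154 0.305
vertex -2.443 -3.09 1.798
endloop
endfacet
facet normal 0.653 -0.376 -0.657
outer loop
vertex -1.542 -4.154 0.305
vertex -1.157 -3.83 0.502
vertex -1.229 -4.322 0.712
endloop
endfacet
facet normal -0.625 -0.763 0.166
outer loop
vertex -1.542 -4.154 0.305
vertex -1.229 -4.322 0.712
vertex -2.443 -3.09 1.798
endloop
endfacet
facet normal 0.652 -0.376 -0.658
outer loop
vertex -1.229 -4.322 0.712
vertex -1.157 -3.83 0.502
vertex -0.844 -3.998 0.908
endloop
endfacet
facet normal 0.101 -0.600 0.794
outer loop
vertex -1.229 -4.322 0.712
vertex -0.844 -3.998 0.908
vertex -2.443 -3.09 1.798
endloop
endfacet
facet normal 0.653 -0.375 -0.658
outer loop
vertex -0.844 -3.998 0.908
vertex -1.157 -3.83 0.502
vertex -0.772 -3.506 0.699
endloop
endfacet
facet normal 0.575 0.247 0.780
outer loop
vertex -0.844 -3.998 0.908
vertex -0.772 -3.506 0.699
vertex -2.443 -3.09 1.798
endloop
endfacet

endsolid


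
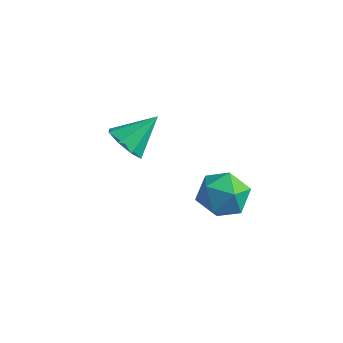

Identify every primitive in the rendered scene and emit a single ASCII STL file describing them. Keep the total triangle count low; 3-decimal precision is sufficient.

solid 
facet normal -0.372 -0.706 -0.602
outer loop
vertex -1.843 -1.134 0.235
vertex -2.779 -0.951 0.599
vertex -2.221 -0.587 -0.173
endloop
endfacet
facet normal 0.875 0.397 -0.277
outer loop
vertex -1.843 -1.134 0.235
vertex -2.221 -0.587 -0.173
vertex -2.061 0.411 1.761
endloop
endfacet
facet normal -0.372 -0.707 -0.602
outer loop
vertex -2.221 -0.587 -0.173
vertex -2.779 -0.951 0.599
vertex -2.925 -0.253 -0.13
endloop
endfacet
facet normal 0.360 0.817 -0.451
outer loop
vertex -2.221 -0.587 -0.173
vertex -2.925 -0.253 -0.13
vertex -2.061 0.411 1.761
endloop
endfacet
facet normal -0.372 -0.707 -0.602
outer loop
vertex -2.925 -0.253 -0.13
vertex -2.779 -0.951 0.599
vertex -3.544 -0.328 0.34
endloop
endfacet
facet normal -0.271 0.940 -0.206
outer loop
vertex -2.925 -0.253 -0.13
vertex -3.544 -0.328 0.34
vertex -2.061 0.411 1.761
endloop
endfacet
facet normal -0.371 -0.707 -0.602
outer loop
vertex -3.544 -0.328 0.34
vertex -2.779 -0.951 0.599
vertex -3.714 -0.769 0.962
endloop
endfacet
facet normal -0.648 0.694 0.315
outer loop
vertex -3.544 -0.328 0.34
vertex -3.714 -0.769 0.962
vertex -2.061 0.411 1.761
endloop
endfacet
facet normal -0.372 -0.706 -0.603
outer loop
vertex -3.714 -0.769 0.962
vertex -2.779 -0.951 0.599
vertex -3.337 -1.316 1.37
endloop
endfacet
facet normal -0.549 0.223 0.806
outer loop
vertex -3.714 -0.769 0.962
vertex -3.337 -1.316 1.37
vertex -2.061 0.411 1.761
endloop
endfacet
facet normal -0.372 -0.706 -0.603
outer loop
vertex -3.337 -1.316 1.37
vertex -2.779 -0.951 0.599
vertex -2.633 -1.65 1.327
endloop
endfacet
facet normal -0.034 -0.197 0.980
outer loop
vertex -3.337 -1.316 1.37
vertex -2.633 -1.65 1.327
vertex -2.061 0.411 1.761
endloop
endfacet
facet normal -0.372 -0.706 -0.603
outer loop
vertex -2.633 -1.65 1.327
vertex -2.779 -0.951 0.599
vertex -2.014 -1.575 0.857
endloop
endfacet
facet normal 0.597 -0.321 0.735
outer loop
vertex -2.633 -1.65 1.327
vertex -2.014 -1.575 0.857
vertex -2.061 0.411 1.761
endloop
endfacet
facet normal -0.372 -0.706 -0.603
outer loop
vertex -2.014 -1.575 0.857
vertex -2.779 -0.951 0.599
vertex -1.843 -1.134 0.235
endloop
endfacet
facet normal 0.974 -0.075 0.215
outer loop
vertex -2.014 -1.575 0.857
vertex -1.843 -1.134 0.235
vertex -2.061 0.411 1.761
endloop
endfacet
facet normal -0.754 0.649 -0.101
outer loop
vertex 1.335 -0.641 -0.8
vertex 1.078 -0.754 0.387
vertex 1.864 0.1 0.012
endloop
endfacet
facet normal -0.233 0.789 -0.569
outer loop
vertex 1.335 -0.641 -0.8
vertex 1.864 0.1 0.012
vertex 2.519 -0.367 -0.904
endloop
endfacet
facet normal -0.133 0.207 -0.969
outer loop
vertex 1.335 -0.641 -0.8
vertex 2.519 -0.367 -0.904
vertex 2.137 -1.51 -1.096
endloop
endfacet
facet normal -0.594 -0.293 -0.750
outer loop
vertex 1.335 -0.641 -0.8
vertex 2.137 -1.51 -1.096
vertex 1.247 -1.749 -0.298
endloop
endfacet
facet normal -0.977 -0.019 -0.213
outer loop
vertex 1.335 -0.641 -0.8
vertex 1.247 -1.749 -0.298
vertex 1.078 -0.754 0.387
endloop
endfacet
facet normal 0.367 0.908 -0.200
outer loop
vertex 2.519 -0.367 -0.904
vertex 1.864 0.1 0.012
vertex 2.993 -0.311 0.218
endloop
endfacet
facet normal -0.476 0.682 0.555
outer loop
vertex 1.864 0.1 0.012
vertex 1.078 -0.754 0.387
vertex 2.103 -0.55 1.016
endloop
endfacet
facet normal -0.837 -0.399 0.374
outer loop
vertex 1.078 -0.754 0.387
vertex 1.247 -1.749 -0.298
vertex 1.721 -1.693 0.824
endloop
endfacet
facet normal -0.217 -0.842 -0.494
outer loop
vertex 1.247 -1.749 -0.298
vertex 2.137 -1.51 -1.096
vertex 2.376 -2.16 -0.092
endloop
endfacet
facet normal 0.528 -0.034 -0.849
outer loop
vertex 2.137 -1.51 -1.096
vertex 2.519 -0.367 -0.904
vertex 3.162 -1.306 -0.467
endloop
endfacet
facet normal 0.594 0.293 0.750
outer loop
vertex 2.905 -1.419 0.72
vertex 2.993 -0.311 0.218
vertex 2.103 -0.55 1.016
endloop
endfacet
facet normal 0.133 -0.207 0.969
outer loop
vertex 2.905 -1.419 0.72
vertex 2.103 -0.55 1.016
vertex 1.721 -1.693 0.824
endloop
endfacet
facet normal 0.233 -0.789 0.569
outer loop
vertex 2.905 -1.419 0.72
vertex 1.721 -1.693 0.824
vertex 2.376 -2.16 -0.092
endloop
endfacet
facet normal 0.754 -0.649 0.101
outer loop
vertex 2.905 -1.419 0.72
vertex 2.376 -2.16 -0.092
vertex 3.162 -1.306 -0.467
endloop
endfacet
facet normal 0.977 0.019 0.213
outer loop
vertex 2.905 -1.419 0.72
vertex 3.162 -1.306 -0.467
vertex 2.993 -0.311 0.218
endloop
endfacet
facet normal 0.217 0.842 0.494
outer loop
vertex 2.103 -0.55 1.016
vertex 2.993 -0.311 0.218
vertex 1.864 0.1 0.012
endloop
endfacet
facet normal -0.528 0.034 0.849
outer loop
vertex 1.721 -1.693 0.824
vertex 2.103 -0.55 1.016
vertex 1.078 -0.754 0.387
endloop
endfacet
facet normal -0.367 -0.908 0.200
outer loop
vertex 2.376 -2.16 -0.092
vertex 1.721 -1.693 0.824
vertex 1.247 -1.749 -0.298
endloop
endfacet
facet normal 0.476 -0.682 -0.555
outer loop
vertex 3.162 -1.306 -0.467
vertex 2.376 -2.16 -0.092
vertex 2.137 -1.51 -1.096
endloop
endfacet
facet normal 0.837 0.399 -0.374
outer loop
vertex 2.993 -0.311 0.218
vertex 3.162 -1.306 -0.467
vertex 2.519 -0.367 -0.904
endloop
endfacet

endsolid


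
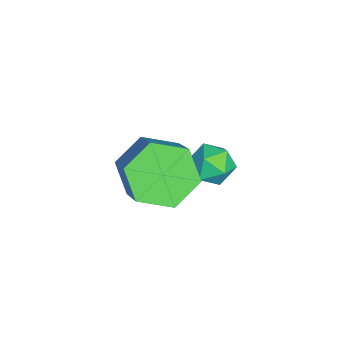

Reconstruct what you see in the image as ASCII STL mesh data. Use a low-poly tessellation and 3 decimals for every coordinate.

solid 
facet normal -0.953 -0.198 0.231
outer loop
vertex -2.007 1.414 -2.065
vertex -1.931 0.725 -2.343
vertex -1.784 0.856 -1.623
endloop
endfacet
facet normal -0.674 0.274 0.686
outer loop
vertex -2.007 1.414 -2.065
vertex -1.784 0.856 -1.623
vertex -1.459 1.525 -1.571
endloop
endfacet
facet normal -0.449 0.838 0.310
outer loop
vertex -2.007 1.414 -2.065
vertex -1.459 1.525 -1.571
vertex -1.404 1.809 -2.259
endloop
endfacet
facet normal -0.589 0.714 -0.378
outer loop
vertex -2.007 1.414 -2.065
vertex -1.404 1.809 -2.259
vertex -1.696 1.315 -2.736
endloop
endfacet
facet normal -0.901 0.073 -0.428
outer loop
vertex -2.007 1.414 -2.065
vertex -1.696 1.315 -2.736
vertex -1.931 0.725 -2.343
endloop
endfacet
facet normal -0.104 -0.027 0.994
outer loop
vertex -1.459 1.525 -1.571
vertex -1.784 0.856 -1.623
vertex -1.044 0.905 -1.544
endloop
endfacet
facet normal -0.556 -0.790 0.257
outer loop
vertex -1.784 0.856 -1.623
vertex -1.931 0.725 -2.343
vertex -1.336 0.411 -2.021
endloop
endfacet
facet normal -0.472 -0.351 -0.809
outer loop
vertex -1.931 0.725 -2.343
vertex -1.696 1.315 -2.736
vertex -1.281 0.695 -2.709
endloop
endfacet
facet normal 0.032 0.684 -0.729
outer loop
vertex -1.696 1.315 -2.736
vertex -1.404 1.809 -2.259
vertex -0.956 1.364 -2.657
endloop
endfacet
facet normal 0.258 0.886 0.386
outer loop
vertex -1.404 1.809 -2.259
vertex -1.459 1.525 -1.571
vertex -0.809 1.495 -1.937
endloop
endfacet
facet normal 0.589 -0.714 0.378
outer loop
vertex -0.733 0.806 -2.215
vertex -1.044 0.905 -1.544
vertex -1.336 0.411 -2.021
endloop
endfacet
facet normal 0.449 -0.838 -0.310
outer loop
vertex -0.733 0.806 -2.215
vertex -1.336 0.411 -2.021
vertex -1.281 0.695 -2.709
endloop
endfacet
facet normal 0.674 -0.274 -0.686
outer loop
vertex -0.733 0.806 -2.215
vertex -1.281 0.695 -2.709
vertex -0.956 1.364 -2.657
endloop
endfacet
facet normal 0.953 0.198 -0.231
outer loop
vertex -0.733 0.806 -2.215
vertex -0.956 1.364 -2.657
vertex -0.809 1.495 -1.937
endloop
endfacet
facet normal 0.901 -0.073 0.428
outer loop
vertex -0.733 0.806 -2.215
vertex -0.809 1.495 -1.937
vertex -1.044 0.905 -1.544
endloop
endfacet
facet normal -0.032 -0.684 0.729
outer loop
vertex -1.336 0.411 -2.021
vertex -1.044 0.905 -1.544
vertex -1.784 0.856 -1.623
endloop
endfacet
facet normal -0.258 -0.886 -0.386
outer loop
vertex -1.281 0.695 -2.709
vertex -1.336 0.411 -2.021
vertex -1.931 0.725 -2.343
endloop
endfacet
facet normal 0.104 0.027 -0.994
outer loop
vertex -0.956 1.364 -2.657
vertex -1.281 0.695 -2.709
vertex -1.696 1.315 -2.736
endloop
endfacet
facet normal 0.556 0.790 -0.257
outer loop
vertex -0.809 1.495 -1.937
vertex -0.956 1.364 -2.657
vertex -1.404 1.809 -2.259
endloop
endfacet
facet normal 0.472 0.351 0.809
outer loop
vertex -1.044 0.905 -1.544
vertex -0.809 1.495 -1.937
vertex -1.459 1.525 -1.571
endloop
endfacet
facet normal -0.729 -0.220 -0.648
outer loop
vertex 1.291 -0.992 -0.703
vertex 0.654 -0.357 -0.202
vertex 1.234 -0.0 -0.975
endloop
endfacet
facet normal 0.683 -0.157 -0.714
outer loop
vertex 1.291 -0.992 -0.703
vertex 1.234 -0.0 -0.975
vertex 2.464 -0.638 0.341
endloop
endfacet
facet normal 0.683 -0.156 -0.714
outer loop
vertex 2.464 -0.638 0.341
vertex 1.234 -0.0 -0.975
vertex 2.407 0.354 0.07
endloop
endfacet
facet normal 0.728 0.219 0.649
outer loop
vertex 2.464 -0.638 0.341
vertex 2.407 0.354 0.07
vertex 1.826 -0.003 0.842
endloop
endfacet
facet normal -0.729 -0.220 -0.648
outer loop
vertex 1.234 -0.0 -0.975
vertex 0.654 -0.357 -0.202
vertex 0.596 0.635 -0.474
endloop
endfacet
facet normal 0.293 0.756 -0.585
outer loop
vertex 1.234 -0.0 -0.975
vertex 0.596 0.635 -0.474
vertex 2.407 0.354 0.07
endloop
endfacet
facet normal 0.293 0.756 -0.585
outer loop
vertex 2.407 0.354 0.07
vertex 0.596 0.635 -0.474
vertex 1.769 0.989 0.571
endloop
endfacet
facet normal 0.728 0.219 0.649
outer loop
vertex 2.407 0.354 0.07
vertex 1.769 0.989 0.571
vertex 1.826 -0.003 0.842
endloop
endfacet
facet normal -0.729 -0.220 -0.648
outer loop
vertex 0.596 0.635 -0.474
vertex 0.654 -0.357 -0.202
vertex 0.016 0.278 0.299
endloop
endfacet
facet normal -0.390 0.912 0.129
outer loop
vertex 0.596 0.635 -0.474
vertex 0.016 0.278 0.299
vertex 1.769 0.989 0.571
endloop
endfacet
facet normal -0.390 0.912 0.129
outer loop
vertex 1.769 0.989 0.571
vertex 0.016 0.278 0.299
vertex 1.189 0.632 1.343
endloop
endfacet
facet normal 0.729 0.219 0.649
outer loop
vertex 1.769 0.989 0.571
vertex 1.189 0.632 1.343
vertex 1.826 -0.003 0.842
endloop
endfacet
facet normal -0.728 -0.219 -0.649
outer loop
vertex 0.016 0.278 0.299
vertex 0.654 -0.357 -0.202
vertex 0.073 -0.714 0.57
endloop
endfacet
facet normal -0.683 0.156 0.714
outer loop
vertex 0.016 0.278 0.299
vertex 0.073 -0.714 0.57
vertex 1.189 0.632 1.343
endloop
endfacet
facet normal -0.683 0.156 0.714
outer loop
vertex 1.189 0.632 1.343
vertex 0.073 -0.714 0.57
vertex 1.246 -0.36 1.615
endloop
endfacet
facet normal 0.729 0.220 0.648
outer loop
vertex 1.189 0.632 1.343
vertex 1.246 -0.36 1.615
vertex 1.826 -0.003 0.842
endloop
endfacet
facet normal -0.728 -0.219 -0.649
outer loop
vertex 0.073 -0.714 0.57
vertex 0.654 -0.357 -0.202
vertex 0.711 -1.349 0.069
endloop
endfacet
facet normal -0.293 -0.756 0.585
outer loop
vertex 0.073 -0.714 0.57
vertex 0.711 -1.349 0.069
vertex 1.246 -0.36 1.615
endloop
endfacet
facet normal -0.293 -0.756 0.585
outer loop
vertex 1.246 -0.36 1.615
vertex 0.711 -1.349 0.069
vertex 1.884 -0.995 1.114
endloop
endfacet
facet normal 0.729 0.220 0.648
outer loop
vertex 1.246 -0.36 1.615
vertex 1.884 -0.995 1.114
vertex 1.826 -0.003 0.842
endloop
endfacet
facet normal -0.729 -0.219 -0.649
outer loop
vertex 0.711 -1.349 0.069
vertex 0.654 -0.357 -0.202
vertex 1.291 -0.992 -0.703
endloop
endfacet
facet normal 0.390 -0.912 -0.129
outer loop
vertex 0.711 -1.349 0.069
vertex 1.291 -0.992 -0.703
vertex 1.884 -0.995 1.114
endloop
endfacet
facet normal 0.390 -0.912 -0.129
outer loop
vertex 1.884 -0.995 1.114
vertex 1.291 -0.992 -0.703
vertex 2.464 -0.638 0.341
endloop
endfacet
facet normal 0.729 0.220 0.648
outer loop
vertex 1.884 -0.995 1.114
vertex 2.464 -0.638 0.341
vertex 1.826 -0.003 0.842
endloop
endfacet

endsolid


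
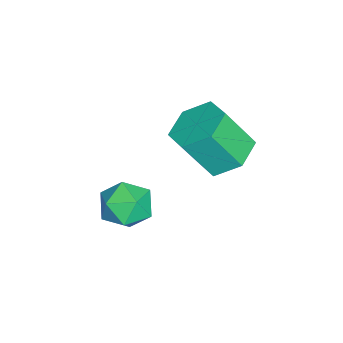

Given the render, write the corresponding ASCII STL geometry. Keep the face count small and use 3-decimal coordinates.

solid 
facet normal -0.144 0.521 -0.841
outer loop
vertex 3.547 1.17 2.9
vertex 2.628 1.393 3.195
vertex 3.383 1.987 3.434
endloop
endfacet
facet normal 0.976 0.217 -0.032
outer loop
vertex 3.547 1.17 2.9
vertex 3.383 1.987 3.434
vertex 3.79 0.284 4.331
endloop
endfacet
facet normal 0.976 0.216 -0.032
outer loop
vertex 3.79 0.284 4.331
vertex 3.383 1.987 3.434
vertex 3.626 1.102 4.865
endloop
endfacet
facet normal 0.143 -0.521 0.842
outer loop
vertex 3.79 0.284 4.331
vertex 3.626 1.102 4.865
vertex 2.872 0.507 4.625
endloop
endfacet
facet normal -0.144 0.521 -0.841
outer loop
vertex 3.383 1.987 3.434
vertex 2.628 1.393 3.195
vertex 2.464 2.21 3.729
endloop
endfacet
facet normal 0.345 0.823 0.451
outer loop
vertex 3.383 1.987 3.434
vertex 2.464 2.21 3.729
vertex 3.626 1.102 4.865
endloop
endfacet
facet normal 0.344 0.823 0.451
outer loop
vertex 3.626 1.102 4.865
vertex 2.464 2.21 3.729
vertex 2.708 1.325 5.159
endloop
endfacet
facet normal 0.143 -0.521 0.842
outer loop
vertex 3.626 1.102 4.865
vertex 2.708 1.325 5.159
vertex 2.872 0.507 4.625
endloop
endfacet
facet normal -0.143 0.521 -0.841
outer loop
vertex 2.464 2.21 3.729
vertex 2.628 1.393 3.195
vertex 1.71 1.616 3.489
endloop
endfacet
facet normal -0.632 0.606 0.483
outer loop
vertex 2.464 2.21 3.729
vertex 1.71 1.616 3.489
vertex 2.708 1.325 5.159
endloop
endfacet
facet normal -0.631 0.607 0.483
outer loop
vertex 2.708 1.325 5.159
vertex 1.71 1.616 3.489
vertex 1.953 0.73 4.92
endloop
endfacet
facet normal 0.144 -0.521 0.842
outer loop
vertex 2.708 1.325 5.159
vertex 1.953 0.73 4.92
vertex 2.872 0.507 4.625
endloop
endfacet
facet normal -0.143 0.521 -0.842
outer loop
vertex 1.71 1.616 3.489
vertex 2.628 1.393 3.195
vertex 1.874 0.798 2.955
endloop
endfacet
facet normal -0.976 -0.216 0.032
outer loop
vertex 1.71 1.616 3.489
vertex 1.874 0.798 2.955
vertex 1.953 0.73 4.92
endloop
endfacet
facet normal -0.976 -0.217 0.032
outer loop
vertex 1.953 0.73 4.92
vertex 1.874 0.798 2.955
vertex 2.117 -0.087 4.386
endloop
endfacet
facet normal 0.144 -0.521 0.841
outer loop
vertex 1.953 0.73 4.92
vertex 2.117 -0.087 4.386
vertex 2.872 0.507 4.625
endloop
endfacet
facet normal -0.143 0.521 -0.842
outer loop
vertex 1.874 0.798 2.955
vertex 2.628 1.393 3.195
vertex 2.792 0.575 2.661
endloop
endfacet
facet normal -0.344 -0.823 -0.451
outer loop
vertex 1.874 0.798 2.955
vertex 2.792 0.575 2.661
vertex 2.117 -0.087 4.386
endloop
endfacet
facet normal -0.345 -0.823 -0.451
outer loop
vertex 2.117 -0.087 4.386
vertex 2.792 0.575 2.661
vertex 3.036 -0.31 4.091
endloop
endfacet
facet normal 0.144 -0.521 0.841
outer loop
vertex 2.117 -0.087 4.386
vertex 3.036 -0.31 4.091
vertex 2.872 0.507 4.625
endloop
endfacet
facet normal -0.144 0.521 -0.842
outer loop
vertex 2.792 0.575 2.661
vertex 2.628 1.393 3.195
vertex 3.547 1.17 2.9
endloop
endfacet
facet normal 0.631 -0.607 -0.483
outer loop
vertex 2.792 0.575 2.661
vertex 3.547 1.17 2.9
vertex 3.036 -0.31 4.091
endloop
endfacet
facet normal 0.632 -0.607 -0.483
outer loop
vertex 3.036 -0.31 4.091
vertex 3.547 1.17 2.9
vertex 3.79 0.284 4.331
endloop
endfacet
facet normal 0.143 -0.521 0.841
outer loop
vertex 3.036 -0.31 4.091
vertex 3.79 0.284 4.331
vertex 2.872 0.507 4.625
endloop
endfacet
facet normal -0.155 0.429 0.890
outer loop
vertex 3.215 -0.827 1.427
vertex 3.427 -1.633 1.852
vertex 4.101 -1.01 1.669
endloop
endfacet
facet normal 0.075 0.908 0.412
outer loop
vertex 3.215 -0.827 1.427
vertex 4.101 -1.01 1.669
vertex 3.914 -0.618 0.84
endloop
endfacet
facet normal -0.384 0.914 -0.133
outer loop
vertex 3.215 -0.827 1.427
vertex 3.914 -0.618 0.84
vertex 3.124 -0.998 0.512
endloop
endfacet
facet normal -0.899 0.439 0.007
outer loop
vertex 3.215 -0.827 1.427
vertex 3.124 -0.998 0.512
vertex 2.823 -1.625 1.137
endloop
endfacet
facet normal -0.756 0.139 0.640
outer loop
vertex 3.215 -0.827 1.427
vertex 2.823 -1.625 1.137
vertex 3.427 -1.633 1.852
endloop
endfacet
facet normal 0.707 0.687 0.165
outer loop
vertex 3.914 -0.618 0.84
vertex 4.101 -1.01 1.669
vertex 4.557 -1.295 0.903
endloop
endfacet
facet normal 0.336 -0.088 0.938
outer loop
vertex 4.101 -1.01 1.669
vertex 3.427 -1.633 1.852
vertex 4.256 -1.922 1.528
endloop
endfacet
facet normal -0.638 -0.556 0.533
outer loop
vertex 3.427 -1.633 1.852
vertex 2.823 -1.625 1.137
vertex 3.466 -2.302 1.2
endloop
endfacet
facet normal -0.869 -0.072 -0.490
outer loop
vertex 2.823 -1.625 1.137
vertex 3.124 -0.998 0.512
vertex 3.279 -1.91 0.371
endloop
endfacet
facet normal -0.037 0.696 -0.717
outer loop
vertex 3.124 -0.998 0.512
vertex 3.914 -0.618 0.84
vertex 3.953 -1.287 0.188
endloop
endfacet
facet normal 0.899 -0.439 -0.007
outer loop
vertex 4.165 -2.093 0.613
vertex 4.557 -1.295 0.903
vertex 4.256 -1.922 1.528
endloop
endfacet
facet normal 0.384 -0.914 0.133
outer loop
vertex 4.165 -2.093 0.613
vertex 4.256 -1.922 1.528
vertex 3.466 -2.302 1.2
endloop
endfacet
facet normal -0.075 -0.908 -0.412
outer loop
vertex 4.165 -2.093 0.613
vertex 3.466 -2.302 1.2
vertex 3.279 -1.91 0.371
endloop
endfacet
facet normal 0.155 -0.429 -0.890
outer loop
vertex 4.165 -2.093 0.613
vertex 3.279 -1.91 0.371
vertex 3.953 -1.287 0.188
endloop
endfacet
facet normal 0.756 -0.139 -0.640
outer loop
vertex 4.165 -2.093 0.613
vertex 3.953 -1.287 0.188
vertex 4.557 -1.295 0.903
endloop
endfacet
facet normal 0.869 0.072 0.490
outer loop
vertex 4.256 -1.922 1.528
vertex 4.557 -1.295 0.903
vertex 4.101 -1.01 1.669
endloop
endfacet
facet normal 0.037 -0.696 0.717
outer loop
vertex 3.466 -2.302 1.2
vertex 4.256 -1.922 1.528
vertex 3.427 -1.633 1.852
endloop
endfacet
facet normal -0.707 -0.687 -0.165
outer loop
vertex 3.279 -1.91 0.371
vertex 3.466 -2.302 1.2
vertex 2.823 -1.625 1.137
endloop
endfacet
facet normal -0.336 0.088 -0.938
outer loop
vertex 3.953 -1.287 0.188
vertex 3.279 -1.91 0.371
vertex 3.124 -0.998 0.512
endloop
endfacet
facet normal 0.638 0.556 -0.533
outer loop
vertex 4.557 -1.295 0.903
vertex 3.953 -1.287 0.188
vertex 3.914 -0.618 0.84
endloop
endfacet

endsolid


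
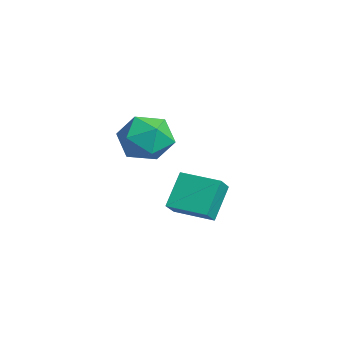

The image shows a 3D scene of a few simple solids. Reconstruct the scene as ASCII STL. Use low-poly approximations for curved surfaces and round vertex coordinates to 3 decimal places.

solid 
facet normal 0.148 0.231 0.962
outer loop
vertex 1.067 1.71 3.697
vertex 1.034 0.709 3.942
vertex 1.933 1.151 3.698
endloop
endfacet
facet normal 0.458 0.711 0.534
outer loop
vertex 1.067 1.71 3.697
vertex 1.933 1.151 3.698
vertex 1.76 1.83 2.943
endloop
endfacet
facet normal -0.046 0.992 0.115
outer loop
vertex 1.067 1.71 3.697
vertex 1.76 1.83 2.943
vertex 0.754 1.809 2.72
endloop
endfacet
facet normal -0.669 0.687 0.284
outer loop
vertex 1.067 1.71 3.697
vertex 0.754 1.809 2.72
vertex 0.305 1.116 3.337
endloop
endfacet
facet normal -0.549 0.216 0.807
outer loop
vertex 1.067 1.71 3.697
vertex 0.305 1.116 3.337
vertex 1.034 0.709 3.942
endloop
endfacet
facet normal 0.923 0.366 0.118
outer loop
vertex 1.76 1.83 2.943
vertex 1.933 1.151 3.698
vertex 2.155 0.904 2.723
endloop
endfacet
facet normal 0.421 -0.410 0.809
outer loop
vertex 1.933 1.151 3.698
vertex 1.034 0.709 3.942
vertex 1.706 0.211 3.34
endloop
endfacet
facet normal -0.706 -0.434 0.559
outer loop
vertex 1.034 0.709 3.942
vertex 0.305 1.116 3.337
vertex 0.7 0.19 3.117
endloop
endfacet
facet normal -0.900 0.327 -0.288
outer loop
vertex 0.305 1.116 3.337
vertex 0.754 1.809 2.72
vertex 0.527 0.869 2.362
endloop
endfacet
facet normal 0.107 0.821 -0.560
outer loop
vertex 0.754 1.809 2.72
vertex 1.76 1.83 2.943
vertex 1.426 1.311 2.118
endloop
endfacet
facet normal 0.669 -0.687 -0.284
outer loop
vertex 1.393 0.31 2.363
vertex 2.155 0.904 2.723
vertex 1.706 0.211 3.34
endloop
endfacet
facet normal 0.046 -0.992 -0.115
outer loop
vertex 1.393 0.31 2.363
vertex 1.706 0.211 3.34
vertex 0.7 0.19 3.117
endloop
endfacet
facet normal -0.458 -0.711 -0.534
outer loop
vertex 1.393 0.31 2.363
vertex 0.7 0.19 3.117
vertex 0.527 0.869 2.362
endloop
endfacet
facet normal -0.148 -0.231 -0.962
outer loop
vertex 1.393 0.31 2.363
vertex 0.527 0.869 2.362
vertex 1.426 1.311 2.118
endloop
endfacet
facet normal 0.549 -0.216 -0.807
outer loop
vertex 1.393 0.31 2.363
vertex 1.426 1.311 2.118
vertex 2.155 0.904 2.723
endloop
endfacet
facet normal 0.900 -0.327 0.288
outer loop
vertex 1.706 0.211 3.34
vertex 2.155 0.904 2.723
vertex 1.933 1.151 3.698
endloop
endfacet
facet normal -0.107 -0.821 0.560
outer loop
vertex 0.7 0.19 3.117
vertex 1.706 0.211 3.34
vertex 1.034 0.709 3.942
endloop
endfacet
facet normal -0.923 -0.366 -0.118
outer loop
vertex 0.527 0.869 2.362
vertex 0.7 0.19 3.117
vertex 0.305 1.116 3.337
endloop
endfacet
facet normal -0.421 0.410 -0.809
outer loop
vertex 1.426 1.311 2.118
vertex 0.527 0.869 2.362
vertex 0.754 1.809 2.72
endloop
endfacet
facet normal 0.706 0.434 -0.559
outer loop
vertex 2.155 0.904 2.723
vertex 1.426 1.311 2.118
vertex 1.76 1.83 2.943
endloop
endfacet
facet normal -0.685 -0.724 0.078
outer loop
vertex -0.054 2.102 -0.828
vertex -0.696 2.837 0.363
vertex -0.639 2.589 -1.445
endloop
endfacet
facet normal 0.417 -0.478 -0.773
outer loop
vertex 0.396 3.683 -1.563
vertex -0.054 2.102 -0.828
vertex -0.639 2.589 -1.445
endloop
endfacet
facet normal -0.686 -0.724 0.078
outer loop
vertex -0.639 2.589 -1.445
vertex -0.696 2.837 0.363
vertex -1.281 3.325 -0.254
endloop
endfacet
facet normal -0.597 0.497 -0.629
outer loop
vertex -1.281 3.325 -0.254
vertex 0.396 3.683 -1.563
vertex -0.639 2.589 -1.445
endloop
endfacet
facet normal 0.597 -0.497 0.629
outer loop
vertex -0.054 2.102 -0.828
vertex 0.339 3.931 0.245
vertex -0.696 2.837 0.363
endloop
endfacet
facet normal 0.417 -0.478 -0.773
outer loop
vertex 0.981 3.195 -0.946
vertex -0.054 2.102 -0.828
vertex 0.396 3.683 -1.563
endloop
endfacet
facet normal 0.597 -0.497 0.629
outer loop
vertex 0.981 3.195 -0.946
vertex 0.339 3.931 0.245
vertex -0.054 2.102 -0.828
endloop
endfacet
facet normal -0.417 0.478 0.773
outer loop
vertex -0.696 2.837 0.363
vertex 0.339 3.931 0.245
vertex -1.281 3.325 -0.254
endloop
endfacet
facet normal -0.597 0.498 -0.629
outer loop
vertex -0.246 4.418 -0.372
vertex 0.396 3.683 -1.563
vertex -1.281 3.325 -0.254
endloop
endfacet
facet normal -0.417 0.478 0.773
outer loop
vertex -1.281 3.325 -0.254
vertex 0.339 3.931 0.245
vertex -0.246 4.418 -0.372
endloop
endfacet
facet normal 0.685 0.724 -0.077
outer loop
vertex -0.246 4.418 -0.372
vertex 0.981 3.195 -0.946
vertex 0.396 3.683 -1.563
endloop
endfacet
facet normal 0.685 0.724 -0.078
outer loop
vertex 0.339 3.931 0.245
vertex 0.981 3.195 -0.946
vertex -0.246 4.418 -0.372
endloop
endfacet

endsolid


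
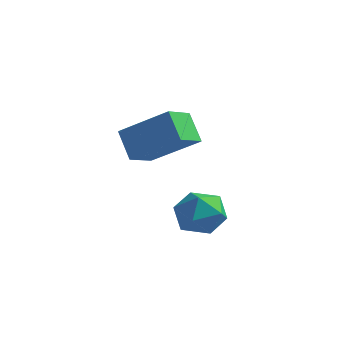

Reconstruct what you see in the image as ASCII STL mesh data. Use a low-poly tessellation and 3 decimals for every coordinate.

solid 
facet normal -0.840 0.500 0.211
outer loop
vertex 1.097 1.445 -0.952
vertex 0.605 0.698 -1.141
vertex 0.906 0.844 -0.289
endloop
endfacet
facet normal -0.292 0.749 0.595
outer loop
vertex 1.097 1.445 -0.952
vertex 0.906 0.844 -0.289
vertex 1.741 1.214 -0.345
endloop
endfacet
facet normal 0.213 0.967 0.141
outer loop
vertex 1.097 1.445 -0.952
vertex 1.741 1.214 -0.345
vertex 1.956 1.296 -1.23
endloop
endfacet
facet normal -0.021 0.852 -0.522
outer loop
vertex 1.097 1.445 -0.952
vertex 1.956 1.296 -1.23
vertex 1.254 0.977 -1.722
endloop
endfacet
facet normal -0.672 0.564 -0.480
outer loop
vertex 1.097 1.445 -0.952
vertex 1.254 0.977 -1.722
vertex 0.605 0.698 -1.141
endloop
endfacet
facet normal -0.027 0.208 0.978
outer loop
vertex 1.741 1.214 -0.345
vertex 0.906 0.844 -0.289
vertex 1.646 0.323 -0.158
endloop
endfacet
facet normal -0.914 -0.194 0.356
outer loop
vertex 0.906 0.844 -0.289
vertex 0.605 0.698 -1.141
vertex 0.944 0.004 -0.65
endloop
endfacet
facet normal -0.642 -0.091 -0.761
outer loop
vertex 0.605 0.698 -1.141
vertex 1.254 0.977 -1.722
vertex 1.159 0.086 -1.535
endloop
endfacet
facet normal 0.411 0.376 -0.830
outer loop
vertex 1.254 0.977 -1.722
vertex 1.956 1.296 -1.23
vertex 1.994 0.456 -1.591
endloop
endfacet
facet normal 0.792 0.560 0.244
outer loop
vertex 1.956 1.296 -1.23
vertex 1.741 1.214 -0.345
vertex 2.295 0.602 -0.739
endloop
endfacet
facet normal 0.021 -0.852 0.522
outer loop
vertex 1.803 -0.145 -0.928
vertex 1.646 0.323 -0.158
vertex 0.944 0.004 -0.65
endloop
endfacet
facet normal -0.213 -0.967 -0.141
outer loop
vertex 1.803 -0.145 -0.928
vertex 0.944 0.004 -0.65
vertex 1.159 0.086 -1.535
endloop
endfacet
facet normal 0.292 -0.749 -0.595
outer loop
vertex 1.803 -0.145 -0.928
vertex 1.159 0.086 -1.535
vertex 1.994 0.456 -1.591
endloop
endfacet
facet normal 0.840 -0.500 -0.211
outer loop
vertex 1.803 -0.145 -0.928
vertex 1.994 0.456 -1.591
vertex 2.295 0.602 -0.739
endloop
endfacet
facet normal 0.672 -0.564 0.480
outer loop
vertex 1.803 -0.145 -0.928
vertex 2.295 0.602 -0.739
vertex 1.646 0.323 -0.158
endloop
endfacet
facet normal -0.411 -0.376 0.830
outer loop
vertex 0.944 0.004 -0.65
vertex 1.646 0.323 -0.158
vertex 0.906 0.844 -0.289
endloop
endfacet
facet normal -0.792 -0.560 -0.244
outer loop
vertex 1.159 0.086 -1.535
vertex 0.944 0.004 -0.65
vertex 0.605 0.698 -1.141
endloop
endfacet
facet normal 0.027 -0.208 -0.978
outer loop
vertex 1.994 0.456 -1.591
vertex 1.159 0.086 -1.535
vertex 1.254 0.977 -1.722
endloop
endfacet
facet normal 0.914 0.194 -0.356
outer loop
vertex 2.295 0.602 -0.739
vertex 1.994 0.456 -1.591
vertex 1.956 1.296 -1.23
endloop
endfacet
facet normal 0.642 0.091 0.761
outer loop
vertex 1.646 0.323 -0.158
vertex 2.295 0.602 -0.739
vertex 1.741 1.214 -0.345
endloop
endfacet
facet normal -0.573 0.216 0.791
outer loop
vertex -2.764 1.708 1.235
vertex -1.09 2.183 2.318
vertex -2.846 2.827 0.87
endloop
endfacet
facet normal -0.817 -0.232 -0.528
outer loop
vertex -2.13 2.557 -0.118
vertex -2.764 1.708 1.235
vertex -2.846 2.827 0.87
endloop
endfacet
facet normal -0.573 0.215 0.791
outer loop
vertex -2.846 2.827 0.87
vertex -1.09 2.183 2.318
vertex -1.172 3.302 1.954
endloop
endfacet
facet normal -0.069 0.949 -0.309
outer loop
vertex -1.172 3.302 1.954
vertex -2.13 2.557 -0.118
vertex -2.846 2.827 0.87
endloop
endfacet
facet normal 0.069 -0.948 0.309
outer loop
vertex -2.764 1.708 1.235
vertex -0.374 1.913 1.33
vertex -1.09 2.183 2.318
endloop
endfacet
facet normal -0.817 -0.232 -0.528
outer loop
vertex -2.048 1.438 0.246
vertex -2.764 1.708 1.235
vertex -2.13 2.557 -0.118
endloop
endfacet
facet normal 0.069 -0.949 0.309
outer loop
vertex -2.048 1.438 0.246
vertex -0.374 1.913 1.33
vertex -2.764 1.708 1.235
endloop
endfacet
facet normal 0.817 0.232 0.529
outer loop
vertex -1.09 2.183 2.318
vertex -0.374 1.913 1.33
vertex -1.172 3.302 1.954
endloop
endfacet
facet normal -0.069 0.949 -0.309
outer loop
vertex -0.456 3.032 0.965
vertex -2.13 2.557 -0.118
vertex -1.172 3.302 1.954
endloop
endfacet
facet normal 0.817 0.232 0.528
outer loop
vertex -1.172 3.302 1.954
vertex -0.374 1.913 1.33
vertex -0.456 3.032 0.965
endloop
endfacet
facet normal 0.573 -0.215 -0.791
outer loop
vertex -0.456 3.032 0.965
vertex -2.048 1.438 0.246
vertex -2.13 2.557 -0.118
endloop
endfacet
facet normal 0.573 -0.216 -0.791
outer loop
vertex -0.374 1.913 1.33
vertex -2.048 1.438 0.246
vertex -0.456 3.032 0.965
endloop
endfacet

endsolid


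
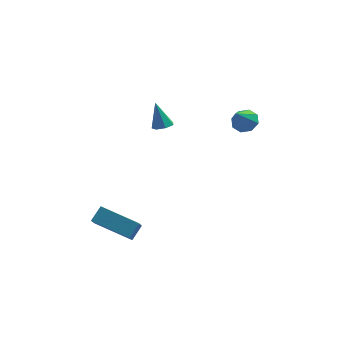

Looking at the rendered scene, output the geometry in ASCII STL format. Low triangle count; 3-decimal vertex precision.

solid 
facet normal -0.869 0.409 0.279
outer loop
vertex -3.668 -3.682 -1.384
vertex -3.206 -3.115 -0.777
vertex -3.547 -2.803 -2.294
endloop
endfacet
facet normal -0.486 -0.596 -0.640
outer loop
vertex -1.714 -3.665 -2.883
vertex -3.668 -3.682 -1.384
vertex -3.547 -2.803 -2.294
endloop
endfacet
facet normal -0.869 0.408 0.279
outer loop
vertex -3.547 -2.803 -2.294
vertex -3.206 -3.115 -0.777
vertex -3.086 -2.237 -1.686
endloop
endfacet
facet normal 0.095 0.692 -0.716
outer loop
vertex -3.086 -2.237 -1.686
vertex -1.714 -3.665 -2.883
vertex -3.547 -2.803 -2.294
endloop
endfacet
facet normal -0.094 -0.691 0.717
outer loop
vertex -3.668 -3.682 -1.384
vertex -1.373 -3.977 -1.366
vertex -3.206 -3.115 -0.777
endloop
endfacet
facet normal -0.486 -0.596 -0.640
outer loop
vertex -1.834 -4.543 -1.974
vertex -3.668 -3.682 -1.384
vertex -1.714 -3.665 -2.883
endloop
endfacet
facet normal -0.095 -0.692 0.716
outer loop
vertex -1.834 -4.543 -1.974
vertex -1.373 -3.977 -1.366
vertex -3.668 -3.682 -1.384
endloop
endfacet
facet normal 0.486 0.596 0.640
outer loop
vertex -3.206 -3.115 -0.777
vertex -1.373 -3.977 -1.366
vertex -3.086 -2.237 -1.686
endloop
endfacet
facet normal 0.094 0.691 -0.717
outer loop
vertex -1.252 -3.098 -2.276
vertex -1.714 -3.665 -2.883
vertex -3.086 -2.237 -1.686
endloop
endfacet
facet normal 0.485 0.596 0.640
outer loop
vertex -3.086 -2.237 -1.686
vertex -1.373 -3.977 -1.366
vertex -1.252 -3.098 -2.276
endloop
endfacet
facet normal 0.869 -0.408 -0.280
outer loop
vertex -1.252 -3.098 -2.276
vertex -1.834 -4.543 -1.974
vertex -1.714 -3.665 -2.883
endloop
endfacet
facet normal 0.869 -0.408 -0.279
outer loop
vertex -1.373 -3.977 -1.366
vertex -1.834 -4.543 -1.974
vertex -1.252 -3.098 -2.276
endloop
endfacet
facet normal 0.246 -0.320 -0.915
outer loop
vertex 0.366 2.684 0.889
vertex -0.149 2.882 0.681
vertex 0.366 3.167 0.72
endloop
endfacet
facet normal 0.837 0.181 0.517
outer loop
vertex 0.366 2.684 0.889
vertex 0.366 3.167 0.72
vertex -0.531 3.378 2.099
endloop
endfacet
facet normal 0.246 -0.320 -0.915
outer loop
vertex 0.366 3.167 0.72
vertex -0.149 2.882 0.681
vertex -0.023 3.436 0.521
endloop
endfacet
facet normal 0.491 0.850 0.189
outer loop
vertex 0.366 3.167 0.72
vertex -0.023 3.436 0.521
vertex -0.531 3.378 2.099
endloop
endfacet
facet normal 0.247 -0.320 -0.915
outer loop
vertex -0.023 3.436 0.521
vertex -0.149 2.882 0.681
vertex -0.506 3.287 0.443
endloop
endfacet
facet normal -0.286 0.957 -0.057
outer loop
vertex -0.023 3.436 0.521
vertex -0.506 3.287 0.443
vertex -0.531 3.378 2.099
endloop
endfacet
facet normal 0.246 -0.321 -0.915
outer loop
vertex -0.506 3.287 0.443
vertex -0.149 2.882 0.681
vertex -0.721 2.834 0.544
endloop
endfacet
facet normal -0.906 0.422 -0.037
outer loop
vertex -0.506 3.287 0.443
vertex -0.721 2.834 0.544
vertex -0.531 3.378 2.099
endloop
endfacet
facet normal 0.246 -0.321 -0.915
outer loop
vertex -0.721 2.834 0.544
vertex -0.149 2.882 0.681
vertex -0.506 2.417 0.748
endloop
endfacet
facet normal -0.906 -0.353 0.234
outer loop
vertex -0.721 2.834 0.544
vertex -0.506 2.417 0.748
vertex -0.531 3.378 2.099
endloop
endfacet
facet normal 0.245 -0.320 -0.915
outer loop
vertex -0.506 2.417 0.748
vertex -0.149 2.882 0.681
vertex -0.022 2.35 0.901
endloop
endfacet
facet normal -0.283 -0.784 0.552
outer loop
vertex -0.506 2.417 0.748
vertex -0.022 2.35 0.901
vertex -0.531 3.378 2.099
endloop
endfacet
facet normal 0.247 -0.319 -0.915
outer loop
vertex -0.022 2.35 0.901
vertex -0.149 2.882 0.681
vertex 0.366 2.684 0.889
endloop
endfacet
facet normal 0.492 -0.547 0.678
outer loop
vertex -0.022 2.35 0.901
vertex 0.366 2.684 0.889
vertex -0.531 3.378 2.099
endloop
endfacet
facet normal 0.347 0.534 -0.771
outer loop
vertex 4.545 1.687 2.337
vertex 3.919 1.557 1.965
vertex 4.151 2.082 2.433
endloop
endfacet
facet normal 0.427 0.212 0.879
outer loop
vertex 4.545 1.687 2.337
vertex 4.151 2.082 2.433
vertex 3.401 0.763 3.115
endloop
endfacet
facet normal 0.347 0.534 -0.771
outer loop
vertex 4.151 2.082 2.433
vertex 3.919 1.557 1.965
vertex 3.62 2.17 2.255
endloop
endfacet
facet normal -0.188 0.533 0.825
outer loop
vertex 4.151 2.082 2.433
vertex 3.62 2.17 2.255
vertex 3.401 0.763 3.115
endloop
endfacet
facet normal 0.348 0.534 -0.771
outer loop
vertex 3.62 2.17 2.255
vertex 3.919 1.557 1.965
vertex 3.265 1.899 1.907
endloop
endfacet
facet normal -0.779 0.411 0.474
outer loop
vertex 3.62 2.17 2.255
vertex 3.265 1.899 1.907
vertex 3.401 0.763 3.115
endloop
endfacet
facet normal 0.347 0.533 -0.772
outer loop
vertex 3.265 1.899 1.907
vertex 3.919 1.557 1.965
vertex 3.292 1.428 1.594
endloop
endfacet
facet normal -0.996 -0.081 0.036
outer loop
vertex 3.265 1.899 1.907
vertex 3.292 1.428 1.594
vertex 3.401 0.763 3.115
endloop
endfacet
facet normal 0.347 0.533 -0.772
outer loop
vertex 3.292 1.428 1.594
vertex 3.919 1.557 1.965
vertex 3.686 1.033 1.498
endloop
endfacet
facet normal -0.716 -0.657 -0.236
outer loop
vertex 3.292 1.428 1.594
vertex 3.686 1.033 1.498
vertex 3.401 0.763 3.115
endloop
endfacet
facet normal 0.347 0.533 -0.771
outer loop
vertex 3.686 1.033 1.498
vertex 3.919 1.557 1.965
vertex 4.217 0.945 1.676
endloop
endfacet
facet normal -0.101 -0.978 -0.181
outer loop
vertex 3.686 1.033 1.498
vertex 4.217 0.945 1.676
vertex 3.401 0.763 3.115
endloop
endfacet
facet normal 0.346 0.533 -0.772
outer loop
vertex 4.217 0.945 1.676
vertex 3.919 1.557 1.965
vertex 4.573 1.216 2.023
endloop
endfacet
facet normal 0.488 -0.857 0.168
outer loop
vertex 4.217 0.945 1.676
vertex 4.573 1.216 2.023
vertex 3.401 0.763 3.115
endloop
endfacet
facet normal 0.347 0.534 -0.771
outer loop
vertex 4.573 1.216 2.023
vertex 3.919 1.557 1.965
vertex 4.545 1.687 2.337
endloop
endfacet
facet normal 0.706 -0.363 0.608
outer loop
vertex 4.573 1.216 2.023
vertex 4.545 1.687 2.337
vertex 3.401 0.763 3.115
endloop
endfacet

endsolid
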